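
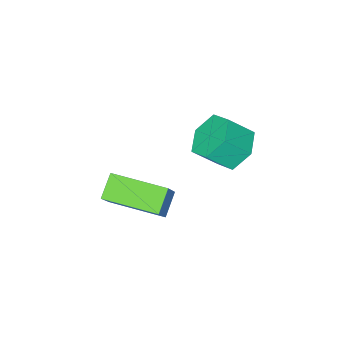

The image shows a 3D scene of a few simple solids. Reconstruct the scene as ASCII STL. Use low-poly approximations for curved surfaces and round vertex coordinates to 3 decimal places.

solid 
facet normal -0.620 0.393 -0.679
outer loop
vertex -1.7 2.373 2.16
vertex -2.41 1.724 2.432
vertex -2.344 2.612 2.886
endloop
endfacet
facet normal 0.448 0.888 0.105
outer loop
vertex -1.7 2.373 2.16
vertex -2.344 2.612 2.886
vertex -0.9 1.866 3.037
endloop
endfacet
facet normal 0.448 0.888 0.105
outer loop
vertex -0.9 1.866 3.037
vertex -2.344 2.612 2.886
vertex -1.545 2.105 3.763
endloop
endfacet
facet normal 0.619 -0.393 0.680
outer loop
vertex -0.9 1.866 3.037
vertex -1.545 2.105 3.763
vertex -1.61 1.216 3.308
endloop
endfacet
facet normal -0.620 0.393 -0.679
outer loop
vertex -2.344 2.612 2.886
vertex -2.41 1.724 2.432
vertex -3.054 1.962 3.158
endloop
endfacet
facet normal -0.335 0.651 0.681
outer loop
vertex -2.344 2.612 2.886
vertex -3.054 1.962 3.158
vertex -1.545 2.105 3.763
endloop
endfacet
facet normal -0.335 0.650 0.682
outer loop
vertex -1.545 2.105 3.763
vertex -3.054 1.962 3.158
vertex -2.255 1.455 4.034
endloop
endfacet
facet normal 0.619 -0.393 0.680
outer loop
vertex -1.545 2.105 3.763
vertex -2.255 1.455 4.034
vertex -1.61 1.216 3.308
endloop
endfacet
facet normal -0.620 0.394 -0.679
outer loop
vertex -3.054 1.962 3.158
vertex -2.41 1.724 2.432
vertex -3.12 1.074 2.703
endloop
endfacet
facet normal -0.782 -0.237 0.576
outer loop
vertex -3.054 1.962 3.158
vertex -3.12 1.074 2.703
vertex -2.255 1.455 4.034
endloop
endfacet
facet normal -0.782 -0.237 0.576
outer loop
vertex -2.255 1.455 4.034
vertex -3.12 1.074 2.703
vertex -2.32 0.567 3.58
endloop
endfacet
facet normal 0.619 -0.393 0.680
outer loop
vertex -2.255 1.455 4.034
vertex -2.32 0.567 3.58
vertex -1.61 1.216 3.308
endloop
endfacet
facet normal -0.619 0.393 -0.680
outer loop
vertex -3.12 1.074 2.703
vertex -2.41 1.724 2.432
vertex -2.475 0.835 1.977
endloop
endfacet
facet normal -0.447 -0.888 -0.105
outer loop
vertex -3.12 1.074 2.703
vertex -2.475 0.835 1.977
vertex -2.32 0.567 3.58
endloop
endfacet
facet normal -0.448 -0.888 -0.105
outer loop
vertex -2.32 0.567 3.58
vertex -2.475 0.835 1.977
vertex -1.676 0.328 2.854
endloop
endfacet
facet normal 0.620 -0.393 0.679
outer loop
vertex -2.32 0.567 3.58
vertex -1.676 0.328 2.854
vertex -1.61 1.216 3.308
endloop
endfacet
facet normal -0.619 0.393 -0.680
outer loop
vertex -2.475 0.835 1.977
vertex -2.41 1.724 2.432
vertex -1.765 1.485 1.706
endloop
endfacet
facet normal 0.335 -0.650 -0.682
outer loop
vertex -2.475 0.835 1.977
vertex -1.765 1.485 1.706
vertex -1.676 0.328 2.854
endloop
endfacet
facet normal 0.335 -0.651 -0.682
outer loop
vertex -1.676 0.328 2.854
vertex -1.765 1.485 1.706
vertex -0.966 0.978 2.582
endloop
endfacet
facet normal 0.620 -0.393 0.679
outer loop
vertex -1.676 0.328 2.854
vertex -0.966 0.978 2.582
vertex -1.61 1.216 3.308
endloop
endfacet
facet normal -0.619 0.393 -0.680
outer loop
vertex -1.765 1.485 1.706
vertex -2.41 1.724 2.432
vertex -1.7 2.373 2.16
endloop
endfacet
facet normal 0.782 0.237 -0.576
outer loop
vertex -1.765 1.485 1.706
vertex -1.7 2.373 2.16
vertex -0.966 0.978 2.582
endloop
endfacet
facet normal 0.782 0.237 -0.576
outer loop
vertex -0.966 0.978 2.582
vertex -1.7 2.373 2.16
vertex -0.9 1.866 3.037
endloop
endfacet
facet normal 0.620 -0.394 0.679
outer loop
vertex -0.966 0.978 2.582
vertex -0.9 1.866 3.037
vertex -1.61 1.216 3.308
endloop
endfacet
facet normal -0.703 -0.391 0.594
outer loop
vertex 2.033 0.187 2.693
vertex 0.906 1.988 2.543
vertex 1.255 -0.41 1.379
endloop
endfacet
facet normal 0.530 -0.845 0.070
outer loop
vertex 2.014 0.012 0.737
vertex 2.033 0.187 2.693
vertex 1.255 -0.41 1.379
endloop
endfacet
facet normal -0.703 -0.391 0.594
outer loop
vertex 1.255 -0.41 1.379
vertex 0.906 1.988 2.543
vertex 0.127 1.391 1.228
endloop
endfacet
facet normal -0.475 -0.365 -0.801
outer loop
vertex 0.127 1.391 1.228
vertex 2.014 0.012 0.737
vertex 1.255 -0.41 1.379
endloop
endfacet
facet normal 0.475 0.364 0.801
outer loop
vertex 2.033 0.187 2.693
vertex 1.665 2.41 1.901
vertex 0.906 1.988 2.543
endloop
endfacet
facet normal 0.529 -0.846 0.071
outer loop
vertex 2.793 0.609 2.052
vertex 2.033 0.187 2.693
vertex 2.014 0.012 0.737
endloop
endfacet
facet normal 0.474 0.364 0.802
outer loop
vertex 2.793 0.609 2.052
vertex 1.665 2.41 1.901
vertex 2.033 0.187 2.693
endloop
endfacet
facet normal -0.529 0.845 -0.070
outer loop
vertex 0.906 1.988 2.543
vertex 1.665 2.41 1.901
vertex 0.127 1.391 1.228
endloop
endfacet
facet normal -0.474 -0.364 -0.802
outer loop
vertex 0.887 1.813 0.587
vertex 2.014 0.012 0.737
vertex 0.127 1.391 1.228
endloop
endfacet
facet normal -0.529 0.846 -0.071
outer loop
vertex 0.127 1.391 1.228
vertex 1.665 2.41 1.901
vertex 0.887 1.813 0.587
endloop
endfacet
facet normal 0.703 0.391 -0.594
outer loop
vertex 0.887 1.813 0.587
vertex 2.793 0.609 2.052
vertex 2.014 0.012 0.737
endloop
endfacet
facet normal 0.703 0.391 -0.594
outer loop
vertex 1.665 2.41 1.901
vertex 2.793 0.609 2.052
vertex 0.887 1.813 0.587
endloop
endfacet

endsolid


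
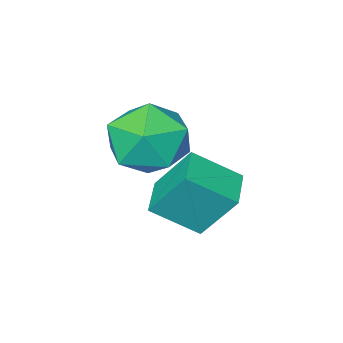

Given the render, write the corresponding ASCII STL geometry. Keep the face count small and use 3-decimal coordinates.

solid 
facet normal -0.024 0.511 0.859
outer loop
vertex 2.653 0.129 2.962
vertex 3.063 -0.737 3.488
vertex 3.735 0.012 3.062
endloop
endfacet
facet normal 0.074 0.949 0.306
outer loop
vertex 2.653 0.129 2.962
vertex 3.735 0.012 3.062
vertex 3.307 0.351 2.115
endloop
endfacet
facet normal -0.476 0.868 -0.140
outer loop
vertex 2.653 0.129 2.962
vertex 3.307 0.351 2.115
vertex 2.37 -0.189 1.955
endloop
endfacet
facet normal -0.915 0.379 0.138
outer loop
vertex 2.653 0.129 2.962
vertex 2.37 -0.189 1.955
vertex 2.219 -0.862 2.804
endloop
endfacet
facet normal -0.636 0.158 0.756
outer loop
vertex 2.653 0.129 2.962
vertex 2.219 -0.862 2.804
vertex 3.063 -0.737 3.488
endloop
endfacet
facet normal 0.667 0.744 -0.035
outer loop
vertex 3.307 0.351 2.115
vertex 3.735 0.012 3.062
vertex 4.121 -0.378 2.116
endloop
endfacet
facet normal 0.508 0.034 0.861
outer loop
vertex 3.735 0.012 3.062
vertex 3.063 -0.737 3.488
vertex 3.97 -1.051 2.965
endloop
endfacet
facet normal -0.482 -0.537 0.693
outer loop
vertex 3.063 -0.737 3.488
vertex 2.219 -0.862 2.804
vertex 3.033 -1.591 2.805
endloop
endfacet
facet normal -0.935 -0.179 -0.308
outer loop
vertex 2.219 -0.862 2.804
vertex 2.37 -0.189 1.955
vertex 2.605 -1.252 1.858
endloop
endfacet
facet normal -0.224 0.613 -0.757
outer loop
vertex 2.37 -0.189 1.955
vertex 3.307 0.351 2.115
vertex 3.277 -0.503 1.432
endloop
endfacet
facet normal 0.915 -0.379 -0.138
outer loop
vertex 3.687 -1.369 1.958
vertex 4.121 -0.378 2.116
vertex 3.97 -1.051 2.965
endloop
endfacet
facet normal 0.476 -0.868 0.140
outer loop
vertex 3.687 -1.369 1.958
vertex 3.97 -1.051 2.965
vertex 3.033 -1.591 2.805
endloop
endfacet
facet normal -0.074 -0.949 -0.306
outer loop
vertex 3.687 -1.369 1.958
vertex 3.033 -1.591 2.805
vertex 2.605 -1.252 1.858
endloop
endfacet
facet normal 0.024 -0.511 -0.859
outer loop
vertex 3.687 -1.369 1.958
vertex 2.605 -1.252 1.858
vertex 3.277 -0.503 1.432
endloop
endfacet
facet normal 0.636 -0.158 -0.756
outer loop
vertex 3.687 -1.369 1.958
vertex 3.277 -0.503 1.432
vertex 4.121 -0.378 2.116
endloop
endfacet
facet normal 0.935 0.179 0.308
outer loop
vertex 3.97 -1.051 2.965
vertex 4.121 -0.378 2.116
vertex 3.735 0.012 3.062
endloop
endfacet
facet normal 0.224 -0.613 0.757
outer loop
vertex 3.033 -1.591 2.805
vertex 3.97 -1.051 2.965
vertex 3.063 -0.737 3.488
endloop
endfacet
facet normal -0.667 -0.744 0.035
outer loop
vertex 2.605 -1.252 1.858
vertex 3.033 -1.591 2.805
vertex 2.219 -0.862 2.804
endloop
endfacet
facet normal -0.508 -0.034 -0.861
outer loop
vertex 3.277 -0.503 1.432
vertex 2.605 -1.252 1.858
vertex 2.37 -0.189 1.955
endloop
endfacet
facet normal 0.482 0.537 -0.693
outer loop
vertex 4.121 -0.378 2.116
vertex 3.277 -0.503 1.432
vertex 3.307 0.351 2.115
endloop
endfacet
facet normal -0.671 0.496 -0.551
outer loop
vertex 1.444 0.545 1.211
vertex 2.156 1.327 1.048
vertex 1.938 -0.163 -0.028
endloop
endfacet
facet normal -0.665 -0.731 0.153
outer loop
vertex 2.864 -0.847 0.732
vertex 1.444 0.545 1.211
vertex 1.938 -0.163 -0.028
endloop
endfacet
facet normal -0.672 0.496 -0.551
outer loop
vertex 1.938 -0.163 -0.028
vertex 2.156 1.327 1.048
vertex 2.649 0.619 -0.191
endloop
endfacet
facet normal 0.327 -0.469 -0.821
outer loop
vertex 2.649 0.619 -0.191
vertex 2.864 -0.847 0.732
vertex 1.938 -0.163 -0.028
endloop
endfacet
facet normal -0.327 0.469 0.820
outer loop
vertex 1.444 0.545 1.211
vertex 3.082 0.643 1.808
vertex 2.156 1.327 1.048
endloop
endfacet
facet normal -0.665 -0.731 0.153
outer loop
vertex 2.371 -0.139 1.971
vertex 1.444 0.545 1.211
vertex 2.864 -0.847 0.732
endloop
endfacet
facet normal -0.327 0.468 0.821
outer loop
vertex 2.371 -0.139 1.971
vertex 3.082 0.643 1.808
vertex 1.444 0.545 1.211
endloop
endfacet
facet normal 0.665 0.731 -0.153
outer loop
vertex 2.156 1.327 1.048
vertex 3.082 0.643 1.808
vertex 2.649 0.619 -0.191
endloop
endfacet
facet normal 0.327 -0.469 -0.821
outer loop
vertex 3.576 -0.065 0.569
vertex 2.864 -0.847 0.732
vertex 2.649 0.619 -0.191
endloop
endfacet
facet normal 0.665 0.731 -0.153
outer loop
vertex 2.649 0.619 -0.191
vertex 3.082 0.643 1.808
vertex 3.576 -0.065 0.569
endloop
endfacet
facet normal 0.671 -0.496 0.551
outer loop
vertex 3.576 -0.065 0.569
vertex 2.371 -0.139 1.971
vertex 2.864 -0.847 0.732
endloop
endfacet
facet normal 0.671 -0.496 0.551
outer loop
vertex 3.082 0.643 1.808
vertex 2.371 -0.139 1.971
vertex 3.576 -0.065 0.569
endloop
endfacet

endsolid


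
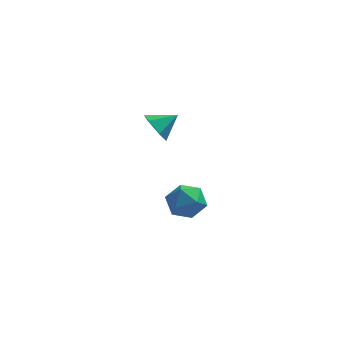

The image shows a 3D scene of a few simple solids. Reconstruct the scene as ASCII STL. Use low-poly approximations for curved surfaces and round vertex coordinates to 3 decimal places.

solid 
facet normal -0.642 0.265 0.719
outer loop
vertex 2.984 -1.564 -1.951
vertex 3.663 -1.757 -1.274
vertex 3.599 -0.861 -1.661
endloop
endfacet
facet normal -0.771 0.626 0.116
outer loop
vertex 2.984 -1.564 -1.951
vertex 3.599 -0.861 -1.661
vertex 3.378 -0.957 -2.609
endloop
endfacet
facet normal -0.904 0.153 -0.400
outer loop
vertex 2.984 -1.564 -1.951
vertex 3.378 -0.957 -2.609
vertex 3.304 -1.912 -2.807
endloop
endfacet
facet normal -0.857 -0.502 -0.116
outer loop
vertex 2.984 -1.564 -1.951
vertex 3.304 -1.912 -2.807
vertex 3.481 -2.406 -1.982
endloop
endfacet
facet normal -0.695 -0.432 0.574
outer loop
vertex 2.984 -1.564 -1.951
vertex 3.481 -2.406 -1.982
vertex 3.663 -1.757 -1.274
endloop
endfacet
facet normal -0.178 0.982 -0.058
outer loop
vertex 3.378 -0.957 -2.609
vertex 3.599 -0.861 -1.661
vertex 4.299 -0.774 -2.338
endloop
endfacet
facet normal 0.030 0.398 0.917
outer loop
vertex 3.599 -0.861 -1.661
vertex 3.663 -1.757 -1.274
vertex 4.476 -1.268 -1.513
endloop
endfacet
facet normal -0.056 -0.729 0.682
outer loop
vertex 3.663 -1.757 -1.274
vertex 3.481 -2.406 -1.982
vertex 4.402 -2.223 -1.711
endloop
endfacet
facet normal -0.317 -0.842 -0.436
outer loop
vertex 3.481 -2.406 -1.982
vertex 3.304 -1.912 -2.807
vertex 4.181 -2.319 -2.659
endloop
endfacet
facet normal -0.393 0.216 -0.894
outer loop
vertex 3.304 -1.912 -2.807
vertex 3.378 -0.957 -2.609
vertex 4.117 -1.423 -3.046
endloop
endfacet
facet normal 0.857 0.502 0.116
outer loop
vertex 4.796 -1.616 -2.369
vertex 4.299 -0.774 -2.338
vertex 4.476 -1.268 -1.513
endloop
endfacet
facet normal 0.904 -0.153 0.400
outer loop
vertex 4.796 -1.616 -2.369
vertex 4.476 -1.268 -1.513
vertex 4.402 -2.223 -1.711
endloop
endfacet
facet normal 0.771 -0.626 -0.116
outer loop
vertex 4.796 -1.616 -2.369
vertex 4.402 -2.223 -1.711
vertex 4.181 -2.319 -2.659
endloop
endfacet
facet normal 0.642 -0.265 -0.719
outer loop
vertex 4.796 -1.616 -2.369
vertex 4.181 -2.319 -2.659
vertex 4.117 -1.423 -3.046
endloop
endfacet
facet normal 0.695 0.432 -0.574
outer loop
vertex 4.796 -1.616 -2.369
vertex 4.117 -1.423 -3.046
vertex 4.299 -0.774 -2.338
endloop
endfacet
facet normal 0.317 0.842 0.436
outer loop
vertex 4.476 -1.268 -1.513
vertex 4.299 -0.774 -2.338
vertex 3.599 -0.861 -1.661
endloop
endfacet
facet normal 0.393 -0.216 0.894
outer loop
vertex 4.402 -2.223 -1.711
vertex 4.476 -1.268 -1.513
vertex 3.663 -1.757 -1.274
endloop
endfacet
facet normal 0.178 -0.982 0.058
outer loop
vertex 4.181 -2.319 -2.659
vertex 4.402 -2.223 -1.711
vertex 3.481 -2.406 -1.982
endloop
endfacet
facet normal -0.030 -0.398 -0.917
outer loop
vertex 4.117 -1.423 -3.046
vertex 4.181 -2.319 -2.659
vertex 3.304 -1.912 -2.807
endloop
endfacet
facet normal 0.056 0.729 -0.682
outer loop
vertex 4.299 -0.774 -2.338
vertex 4.117 -1.423 -3.046
vertex 3.378 -0.957 -2.609
endloop
endfacet
facet normal -0.791 -0.355 -0.499
outer loop
vertex 3.163 -3.173 2.828
vertex 2.68 -2.782 3.315
vertex 2.94 -2.435 2.656
endloop
endfacet
facet normal 0.873 0.156 -0.462
outer loop
vertex 3.163 -3.173 2.828
vertex 2.94 -2.435 2.656
vertex 3.58 -2.378 3.885
endloop
endfacet
facet normal -0.791 -0.355 -0.499
outer loop
vertex 2.94 -2.435 2.656
vertex 2.68 -2.782 3.315
vertex 2.457 -2.044 3.143
endloop
endfacet
facet normal 0.431 0.862 -0.265
outer loop
vertex 2.94 -2.435 2.656
vertex 2.457 -2.044 3.143
vertex 3.58 -2.378 3.885
endloop
endfacet
facet normal -0.790 -0.355 -0.500
outer loop
vertex 2.457 -2.044 3.143
vertex 2.68 -2.782 3.315
vertex 2.196 -2.392 3.803
endloop
endfacet
facet normal -0.036 0.890 0.455
outer loop
vertex 2.457 -2.044 3.143
vertex 2.196 -2.392 3.803
vertex 3.58 -2.378 3.885
endloop
endfacet
facet normal -0.790 -0.355 -0.500
outer loop
vertex 2.196 -2.392 3.803
vertex 2.68 -2.782 3.315
vertex 2.419 -3.13 3.975
endloop
endfacet
facet normal -0.060 0.209 0.976
outer loop
vertex 2.196 -2.392 3.803
vertex 2.419 -3.13 3.975
vertex 3.58 -2.378 3.885
endloop
endfacet
facet normal -0.790 -0.355 -0.500
outer loop
vertex 2.419 -3.13 3.975
vertex 2.68 -2.782 3.315
vertex 2.903 -3.521 3.487
endloop
endfacet
facet normal 0.383 -0.498 0.778
outer loop
vertex 2.419 -3.13 3.975
vertex 2.903 -3.521 3.487
vertex 3.58 -2.378 3.885
endloop
endfacet
facet normal -0.791 -0.355 -0.499
outer loop
vertex 2.903 -3.521 3.487
vertex 2.68 -2.782 3.315
vertex 3.163 -3.173 2.828
endloop
endfacet
facet normal 0.850 -0.524 0.059
outer loop
vertex 2.903 -3.521 3.487
vertex 3.163 -3.173 2.828
vertex 3.58 -2.378 3.885
endloop
endfacet

endsolid


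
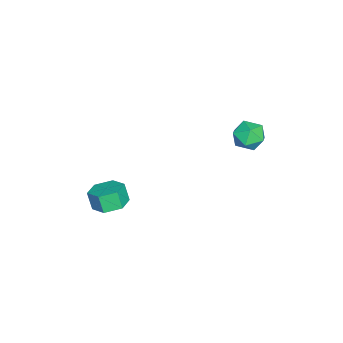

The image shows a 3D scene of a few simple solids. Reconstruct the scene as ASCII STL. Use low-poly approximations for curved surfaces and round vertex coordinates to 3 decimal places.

solid 
facet normal -0.193 0.173 0.966
outer loop
vertex -4.003 3.195 2.795
vertex -3.988 2.265 2.965
vertex -3.191 2.771 3.033
endloop
endfacet
facet normal 0.174 0.714 0.678
outer loop
vertex -4.003 3.195 2.795
vertex -3.191 2.771 3.033
vertex -3.201 3.424 2.348
endloop
endfacet
facet normal -0.204 0.970 0.132
outer loop
vertex -4.003 3.195 2.795
vertex -3.201 3.424 2.348
vertex -4.004 3.322 1.857
endloop
endfacet
facet normal -0.805 0.588 0.081
outer loop
vertex -4.003 3.195 2.795
vertex -4.004 3.322 1.857
vertex -4.49 2.605 2.239
endloop
endfacet
facet normal -0.797 0.096 0.596
outer loop
vertex -4.003 3.195 2.795
vertex -4.49 2.605 2.239
vertex -3.988 2.265 2.965
endloop
endfacet
facet normal 0.787 0.453 0.420
outer loop
vertex -3.201 3.424 2.348
vertex -3.191 2.771 3.033
vertex -2.69 2.635 2.241
endloop
endfacet
facet normal 0.193 -0.422 0.886
outer loop
vertex -3.191 2.771 3.033
vertex -3.988 2.265 2.965
vertex -3.176 1.918 2.623
endloop
endfacet
facet normal -0.786 -0.548 0.287
outer loop
vertex -3.988 2.265 2.965
vertex -4.49 2.605 2.239
vertex -3.979 1.816 2.132
endloop
endfacet
facet normal -0.799 0.249 -0.548
outer loop
vertex -4.49 2.605 2.239
vertex -4.004 3.322 1.857
vertex -3.989 2.469 1.447
endloop
endfacet
facet normal 0.175 0.868 -0.466
outer loop
vertex -4.004 3.322 1.857
vertex -3.201 3.424 2.348
vertex -3.192 2.975 1.515
endloop
endfacet
facet normal 0.805 -0.588 -0.081
outer loop
vertex -3.177 2.045 1.685
vertex -2.69 2.635 2.241
vertex -3.176 1.918 2.623
endloop
endfacet
facet normal 0.204 -0.970 -0.132
outer loop
vertex -3.177 2.045 1.685
vertex -3.176 1.918 2.623
vertex -3.979 1.816 2.132
endloop
endfacet
facet normal -0.174 -0.714 -0.678
outer loop
vertex -3.177 2.045 1.685
vertex -3.979 1.816 2.132
vertex -3.989 2.469 1.447
endloop
endfacet
facet normal 0.193 -0.173 -0.966
outer loop
vertex -3.177 2.045 1.685
vertex -3.989 2.469 1.447
vertex -3.192 2.975 1.515
endloop
endfacet
facet normal 0.797 -0.096 -0.596
outer loop
vertex -3.177 2.045 1.685
vertex -3.192 2.975 1.515
vertex -2.69 2.635 2.241
endloop
endfacet
facet normal 0.799 -0.249 0.548
outer loop
vertex -3.176 1.918 2.623
vertex -2.69 2.635 2.241
vertex -3.191 2.771 3.033
endloop
endfacet
facet normal -0.175 -0.868 0.466
outer loop
vertex -3.979 1.816 2.132
vertex -3.176 1.918 2.623
vertex -3.988 2.265 2.965
endloop
endfacet
facet normal -0.787 -0.453 -0.420
outer loop
vertex -3.989 2.469 1.447
vertex -3.979 1.816 2.132
vertex -4.49 2.605 2.239
endloop
endfacet
facet normal -0.193 0.422 -0.886
outer loop
vertex -3.192 2.975 1.515
vertex -3.989 2.469 1.447
vertex -4.004 3.322 1.857
endloop
endfacet
facet normal 0.786 0.548 -0.287
outer loop
vertex -2.69 2.635 2.241
vertex -3.192 2.975 1.515
vertex -3.201 3.424 2.348
endloop
endfacet
facet normal 0.206 0.290 -0.935
outer loop
vertex -0.31 -2.891 -1.802
vertex -0.81 -3.625 -2.14
vertex -1.239 -2.793 -1.976
endloop
endfacet
facet normal 0.043 0.951 0.305
outer loop
vertex -0.31 -2.891 -1.802
vertex -1.239 -2.793 -1.976
vertex -0.531 -3.202 -0.802
endloop
endfacet
facet normal 0.043 0.951 0.305
outer loop
vertex -0.531 -3.202 -0.802
vertex -1.239 -2.793 -1.976
vertex -1.459 -3.104 -0.976
endloop
endfacet
facet normal -0.206 -0.291 0.934
outer loop
vertex -0.531 -3.202 -0.802
vertex -1.459 -3.104 -0.976
vertex -1.03 -3.935 -1.14
endloop
endfacet
facet normal 0.206 0.290 -0.935
outer loop
vertex -1.239 -2.793 -1.976
vertex -0.81 -3.625 -2.14
vertex -1.738 -3.527 -2.314
endloop
endfacet
facet normal -0.826 0.564 -0.006
outer loop
vertex -1.239 -2.793 -1.976
vertex -1.738 -3.527 -2.314
vertex -1.459 -3.104 -0.976
endloop
endfacet
facet normal -0.825 0.566 -0.007
outer loop
vertex -1.459 -3.104 -0.976
vertex -1.738 -3.527 -2.314
vertex -1.959 -3.837 -1.315
endloop
endfacet
facet normal -0.207 -0.291 0.934
outer loop
vertex -1.459 -3.104 -0.976
vertex -1.959 -3.837 -1.315
vertex -1.03 -3.935 -1.14
endloop
endfacet
facet normal 0.206 0.291 -0.934
outer loop
vertex -1.738 -3.527 -2.314
vertex -0.81 -3.625 -2.14
vertex -1.309 -4.358 -2.478
endloop
endfacet
facet normal -0.868 -0.387 -0.312
outer loop
vertex -1.738 -3.527 -2.314
vertex -1.309 -4.358 -2.478
vertex -1.959 -3.837 -1.315
endloop
endfacet
facet normal -0.868 -0.386 -0.312
outer loop
vertex -1.959 -3.837 -1.315
vertex -1.309 -4.358 -2.478
vertex -1.53 -4.669 -1.478
endloop
endfacet
facet normal -0.207 -0.290 0.935
outer loop
vertex -1.959 -3.837 -1.315
vertex -1.53 -4.669 -1.478
vertex -1.03 -3.935 -1.14
endloop
endfacet
facet normal 0.206 0.291 -0.934
outer loop
vertex -1.309 -4.358 -2.478
vertex -0.81 -3.625 -2.14
vertex -0.381 -4.456 -2.304
endloop
endfacet
facet normal -0.043 -0.951 -0.305
outer loop
vertex -1.309 -4.358 -2.478
vertex -0.381 -4.456 -2.304
vertex -1.53 -4.669 -1.478
endloop
endfacet
facet normal -0.043 -0.951 -0.305
outer loop
vertex -1.53 -4.669 -1.478
vertex -0.381 -4.456 -2.304
vertex -0.601 -4.767 -1.304
endloop
endfacet
facet normal -0.206 -0.290 0.935
outer loop
vertex -1.53 -4.669 -1.478
vertex -0.601 -4.767 -1.304
vertex -1.03 -3.935 -1.14
endloop
endfacet
facet normal 0.207 0.291 -0.934
outer loop
vertex -0.381 -4.456 -2.304
vertex -0.81 -3.625 -2.14
vertex 0.119 -3.723 -1.965
endloop
endfacet
facet normal 0.825 -0.565 0.006
outer loop
vertex -0.381 -4.456 -2.304
vertex 0.119 -3.723 -1.965
vertex -0.601 -4.767 -1.304
endloop
endfacet
facet normal 0.825 -0.565 0.007
outer loop
vertex -0.601 -4.767 -1.304
vertex 0.119 -3.723 -1.965
vertex -0.102 -4.033 -0.966
endloop
endfacet
facet normal -0.206 -0.290 0.935
outer loop
vertex -0.601 -4.767 -1.304
vertex -0.102 -4.033 -0.966
vertex -1.03 -3.935 -1.14
endloop
endfacet
facet normal 0.207 0.290 -0.935
outer loop
vertex 0.119 -3.723 -1.965
vertex -0.81 -3.625 -2.14
vertex -0.31 -2.891 -1.802
endloop
endfacet
facet normal 0.868 0.386 0.312
outer loop
vertex 0.119 -3.723 -1.965
vertex -0.31 -2.891 -1.802
vertex -0.102 -4.033 -0.966
endloop
endfacet
facet normal 0.868 0.386 0.312
outer loop
vertex -0.102 -4.033 -0.966
vertex -0.31 -2.891 -1.802
vertex -0.531 -3.202 -0.802
endloop
endfacet
facet normal -0.206 -0.291 0.934
outer loop
vertex -0.102 -4.033 -0.966
vertex -0.531 -3.202 -0.802
vertex -1.03 -3.935 -1.14
endloop
endfacet

endsolid


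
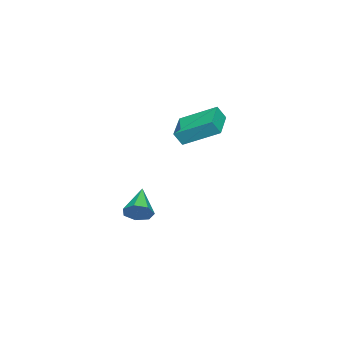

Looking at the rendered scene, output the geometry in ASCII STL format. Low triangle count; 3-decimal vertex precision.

solid 
facet normal 0.819 0.295 -0.493
outer loop
vertex 0.419 -1.335 -2.728
vertex 0.017 -1.315 -3.384
vertex 0.124 -0.752 -2.869
endloop
endfacet
facet normal 0.049 0.258 0.965
outer loop
vertex 0.419 -1.335 -2.728
vertex 0.124 -0.752 -2.869
vertex -1.457 -1.845 -2.496
endloop
endfacet
facet normal 0.818 0.295 -0.493
outer loop
vertex 0.124 -0.752 -2.869
vertex 0.017 -1.315 -3.384
vertex -0.252 -0.593 -3.398
endloop
endfacet
facet normal -0.403 0.758 0.514
outer loop
vertex 0.124 -0.752 -2.869
vertex -0.252 -0.593 -3.398
vertex -1.457 -1.845 -2.496
endloop
endfacet
facet normal 0.818 0.295 -0.494
outer loop
vertex -0.252 -0.593 -3.398
vertex 0.017 -1.315 -3.384
vertex -0.426 -0.977 -3.916
endloop
endfacet
facet normal -0.772 0.606 -0.190
outer loop
vertex -0.252 -0.593 -3.398
vertex -0.426 -0.977 -3.916
vertex -1.457 -1.845 -2.496
endloop
endfacet
facet normal 0.818 0.296 -0.493
outer loop
vertex -0.426 -0.977 -3.916
vertex 0.017 -1.315 -3.384
vertex -0.266 -1.616 -4.034
endloop
endfacet
facet normal -0.782 -0.082 -0.618
outer loop
vertex -0.426 -0.977 -3.916
vertex -0.266 -1.616 -4.034
vertex -1.457 -1.845 -2.496
endloop
endfacet
facet normal 0.819 0.295 -0.493
outer loop
vertex -0.266 -1.616 -4.034
vertex 0.017 -1.315 -3.384
vertex 0.106 -2.027 -3.662
endloop
endfacet
facet normal -0.424 -0.788 -0.446
outer loop
vertex -0.266 -1.616 -4.034
vertex 0.106 -2.027 -3.662
vertex -1.457 -1.845 -2.496
endloop
endfacet
facet normal 0.819 0.295 -0.492
outer loop
vertex 0.106 -2.027 -3.662
vertex 0.017 -1.315 -3.384
vertex 0.411 -1.902 -3.08
endloop
endfacet
facet normal 0.031 -0.980 0.194
outer loop
vertex 0.106 -2.027 -3.662
vertex 0.411 -1.902 -3.08
vertex -1.457 -1.845 -2.496
endloop
endfacet
facet normal 0.819 0.294 -0.493
outer loop
vertex 0.411 -1.902 -3.08
vertex 0.017 -1.315 -3.384
vertex 0.419 -1.335 -2.728
endloop
endfacet
facet normal 0.242 -0.514 0.823
outer loop
vertex 0.411 -1.902 -3.08
vertex 0.419 -1.335 -2.728
vertex -1.457 -1.845 -2.496
endloop
endfacet
facet normal -0.305 0.406 -0.861
outer loop
vertex -1.353 2.494 2.947
vertex 0.198 2.947 2.611
vertex -1.045 0.742 2.011
endloop
endfacet
facet normal -0.940 -0.274 0.203
outer loop
vertex -0.798 0.413 2.709
vertex -1.353 2.494 2.947
vertex -1.045 0.742 2.011
endloop
endfacet
facet normal -0.305 0.406 -0.861
outer loop
vertex -1.045 0.742 2.011
vertex 0.198 2.947 2.611
vertex 0.506 1.195 1.676
endloop
endfacet
facet normal 0.154 -0.872 -0.465
outer loop
vertex 0.506 1.195 1.676
vertex -0.798 0.413 2.709
vertex -1.045 0.742 2.011
endloop
endfacet
facet normal -0.154 0.872 0.465
outer loop
vertex -1.353 2.494 2.947
vertex 0.445 2.618 3.309
vertex 0.198 2.947 2.611
endloop
endfacet
facet normal -0.940 -0.274 0.204
outer loop
vertex -1.106 2.165 3.644
vertex -1.353 2.494 2.947
vertex -0.798 0.413 2.709
endloop
endfacet
facet normal -0.154 0.871 0.466
outer loop
vertex -1.106 2.165 3.644
vertex 0.445 2.618 3.309
vertex -1.353 2.494 2.947
endloop
endfacet
facet normal 0.940 0.274 -0.204
outer loop
vertex 0.198 2.947 2.611
vertex 0.445 2.618 3.309
vertex 0.506 1.195 1.676
endloop
endfacet
facet normal 0.154 -0.871 -0.466
outer loop
vertex 0.753 0.866 2.373
vertex -0.798 0.413 2.709
vertex 0.506 1.195 1.676
endloop
endfacet
facet normal 0.940 0.274 -0.204
outer loop
vertex 0.506 1.195 1.676
vertex 0.445 2.618 3.309
vertex 0.753 0.866 2.373
endloop
endfacet
facet normal 0.305 -0.406 0.861
outer loop
vertex 0.753 0.866 2.373
vertex -1.106 2.165 3.644
vertex -0.798 0.413 2.709
endloop
endfacet
facet normal 0.305 -0.407 0.861
outer loop
vertex 0.445 2.618 3.309
vertex -1.106 2.165 3.644
vertex 0.753 0.866 2.373
endloop
endfacet

endsolid


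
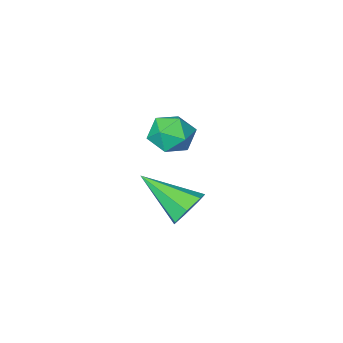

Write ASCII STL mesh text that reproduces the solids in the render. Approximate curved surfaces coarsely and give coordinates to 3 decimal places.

solid 
facet normal -0.502 0.657 0.562
outer loop
vertex -2.158 0.19 -2.4
vertex -1.656 0.084 -1.828
vertex -1.53 0.63 -2.354
endloop
endfacet
facet normal -0.562 0.816 -0.132
outer loop
vertex -2.158 0.19 -2.4
vertex -1.53 0.63 -2.354
vertex -1.761 0.361 -3.035
endloop
endfacet
facet normal -0.849 0.253 -0.463
outer loop
vertex -2.158 0.19 -2.4
vertex -1.761 0.361 -3.035
vertex -2.03 -0.35 -2.93
endloop
endfacet
facet normal -0.967 -0.255 0.026
outer loop
vertex -2.158 0.19 -2.4
vertex -2.03 -0.35 -2.93
vertex -1.965 -0.521 -2.185
endloop
endfacet
facet normal -0.752 -0.005 0.659
outer loop
vertex -2.158 0.19 -2.4
vertex -1.965 -0.521 -2.185
vertex -1.656 0.084 -1.828
endloop
endfacet
facet normal 0.095 0.914 -0.393
outer loop
vertex -1.761 0.361 -3.035
vertex -1.53 0.63 -2.354
vertex -1.015 0.361 -2.855
endloop
endfacet
facet normal 0.192 0.657 0.729
outer loop
vertex -1.53 0.63 -2.354
vertex -1.656 0.084 -1.828
vertex -0.95 0.19 -2.11
endloop
endfacet
facet normal -0.214 -0.413 0.885
outer loop
vertex -1.656 0.084 -1.828
vertex -1.965 -0.521 -2.185
vertex -1.219 -0.521 -2.005
endloop
endfacet
facet normal -0.561 -0.816 -0.138
outer loop
vertex -1.965 -0.521 -2.185
vertex -2.03 -0.35 -2.93
vertex -1.45 -0.79 -2.686
endloop
endfacet
facet normal -0.371 0.003 -0.928
outer loop
vertex -2.03 -0.35 -2.93
vertex -1.761 0.361 -3.035
vertex -1.324 -0.244 -3.212
endloop
endfacet
facet normal 0.967 0.255 -0.026
outer loop
vertex -0.822 -0.35 -2.64
vertex -1.015 0.361 -2.855
vertex -0.95 0.19 -2.11
endloop
endfacet
facet normal 0.849 -0.253 0.463
outer loop
vertex -0.822 -0.35 -2.64
vertex -0.95 0.19 -2.11
vertex -1.219 -0.521 -2.005
endloop
endfacet
facet normal 0.562 -0.816 0.132
outer loop
vertex -0.822 -0.35 -2.64
vertex -1.219 -0.521 -2.005
vertex -1.45 -0.79 -2.686
endloop
endfacet
facet normal 0.502 -0.657 -0.562
outer loop
vertex -0.822 -0.35 -2.64
vertex -1.45 -0.79 -2.686
vertex -1.324 -0.244 -3.212
endloop
endfacet
facet normal 0.752 0.005 -0.659
outer loop
vertex -0.822 -0.35 -2.64
vertex -1.324 -0.244 -3.212
vertex -1.015 0.361 -2.855
endloop
endfacet
facet normal 0.561 0.816 0.138
outer loop
vertex -0.95 0.19 -2.11
vertex -1.015 0.361 -2.855
vertex -1.53 0.63 -2.354
endloop
endfacet
facet normal 0.371 -0.003 0.928
outer loop
vertex -1.219 -0.521 -2.005
vertex -0.95 0.19 -2.11
vertex -1.656 0.084 -1.828
endloop
endfacet
facet normal -0.095 -0.914 0.393
outer loop
vertex -1.45 -0.79 -2.686
vertex -1.219 -0.521 -2.005
vertex -1.965 -0.521 -2.185
endloop
endfacet
facet normal -0.192 -0.657 -0.729
outer loop
vertex -1.324 -0.244 -3.212
vertex -1.45 -0.79 -2.686
vertex -2.03 -0.35 -2.93
endloop
endfacet
facet normal 0.214 0.413 -0.885
outer loop
vertex -1.015 0.361 -2.855
vertex -1.324 -0.244 -3.212
vertex -1.761 0.361 -3.035
endloop
endfacet
facet normal -0.448 0.744 -0.495
outer loop
vertex 0.305 3.851 -2.633
vertex -0.026 3.41 -2.996
vertex -0.201 3.686 -2.423
endloop
endfacet
facet normal 0.270 0.326 0.906
outer loop
vertex 0.305 3.851 -2.633
vertex -0.201 3.686 -2.423
vertex 0.746 2.13 -2.144
endloop
endfacet
facet normal -0.449 0.744 -0.495
outer loop
vertex -0.201 3.686 -2.423
vertex -0.026 3.41 -2.996
vertex -0.575 3.313 -2.644
endloop
endfacet
facet normal -0.430 -0.101 0.897
outer loop
vertex -0.201 3.686 -2.423
vertex -0.575 3.313 -2.644
vertex 0.746 2.13 -2.144
endloop
endfacet
facet normal -0.449 0.744 -0.495
outer loop
vertex -0.575 3.313 -2.644
vertex -0.026 3.41 -2.996
vertex -0.536 3.013 -3.13
endloop
endfacet
facet normal -0.696 -0.635 0.336
outer loop
vertex -0.575 3.313 -2.644
vertex -0.536 3.013 -3.13
vertex 0.746 2.13 -2.144
endloop
endfacet
facet normal -0.449 0.744 -0.495
outer loop
vertex -0.536 3.013 -3.13
vertex -0.026 3.41 -2.996
vertex -0.112 3.012 -3.516
endloop
endfacet
facet normal -0.327 -0.875 -0.357
outer loop
vertex -0.536 3.013 -3.13
vertex -0.112 3.012 -3.516
vertex 0.746 2.13 -2.144
endloop
endfacet
facet normal -0.448 0.744 -0.496
outer loop
vertex -0.112 3.012 -3.516
vertex -0.026 3.41 -2.996
vertex 0.377 3.31 -3.51
endloop
endfacet
facet normal 0.397 -0.639 -0.659
outer loop
vertex -0.112 3.012 -3.516
vertex 0.377 3.31 -3.51
vertex 0.746 2.13 -2.144
endloop
endfacet
facet normal -0.448 0.744 -0.496
outer loop
vertex 0.377 3.31 -3.51
vertex -0.026 3.41 -2.996
vertex 0.563 3.684 -3.117
endloop
endfacet
facet normal 0.934 -0.104 -0.342
outer loop
vertex 0.377 3.31 -3.51
vertex 0.563 3.684 -3.117
vertex 0.746 2.13 -2.144
endloop
endfacet
facet normal -0.448 0.744 -0.496
outer loop
vertex 0.563 3.684 -3.117
vertex -0.026 3.41 -2.996
vertex 0.305 3.851 -2.633
endloop
endfacet
facet normal 0.876 0.325 0.355
outer loop
vertex 0.563 3.684 -3.117
vertex 0.305 3.851 -2.633
vertex 0.746 2.13 -2.144
endloop
endfacet

endsolid


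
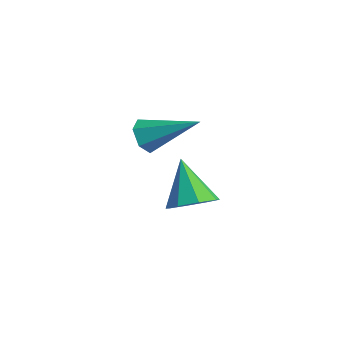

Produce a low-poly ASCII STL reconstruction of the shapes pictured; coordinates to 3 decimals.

solid 
facet normal -0.664 -0.597 -0.450
outer loop
vertex 0.481 1.674 0.989
vertex 0.102 1.707 1.504
vertex 0.038 2.134 1.032
endloop
endfacet
facet normal 0.459 0.510 -0.727
outer loop
vertex 0.481 1.674 0.989
vertex 0.038 2.134 1.032
vertex 1.358 2.833 2.356
endloop
endfacet
facet normal -0.665 -0.597 -0.450
outer loop
vertex 0.038 2.134 1.032
vertex 0.102 1.707 1.504
vertex -0.34 2.167 1.547
endloop
endfacet
facet normal -0.251 0.937 -0.244
outer loop
vertex 0.038 2.134 1.032
vertex -0.34 2.167 1.547
vertex 1.358 2.833 2.356
endloop
endfacet
facet normal -0.664 -0.596 -0.451
outer loop
vertex -0.34 2.167 1.547
vertex 0.102 1.707 1.504
vertex -0.276 1.739 2.019
endloop
endfacet
facet normal -0.524 0.594 0.610
outer loop
vertex -0.34 2.167 1.547
vertex -0.276 1.739 2.019
vertex 1.358 2.833 2.356
endloop
endfacet
facet normal -0.664 -0.596 -0.451
outer loop
vertex -0.276 1.739 2.019
vertex 0.102 1.707 1.504
vertex 0.166 1.279 1.976
endloop
endfacet
facet normal -0.086 -0.174 0.981
outer loop
vertex -0.276 1.739 2.019
vertex 0.166 1.279 1.976
vertex 1.358 2.833 2.356
endloop
endfacet
facet normal -0.664 -0.596 -0.451
outer loop
vertex 0.166 1.279 1.976
vertex 0.102 1.707 1.504
vertex 0.545 1.246 1.461
endloop
endfacet
facet normal 0.625 -0.601 0.498
outer loop
vertex 0.166 1.279 1.976
vertex 0.545 1.246 1.461
vertex 1.358 2.833 2.356
endloop
endfacet
facet normal -0.664 -0.596 -0.451
outer loop
vertex 0.545 1.246 1.461
vertex 0.102 1.707 1.504
vertex 0.481 1.674 0.989
endloop
endfacet
facet normal 0.898 -0.259 -0.356
outer loop
vertex 0.545 1.246 1.461
vertex 0.481 1.674 0.989
vertex 1.358 2.833 2.356
endloop
endfacet
facet normal 0.579 -0.139 -0.804
outer loop
vertex 0.683 3.912 -1.736
vertex 0.04 3.496 -2.127
vertex 0.297 4.316 -2.084
endloop
endfacet
facet normal 0.279 0.766 0.579
outer loop
vertex 0.683 3.912 -1.736
vertex 0.297 4.316 -2.084
vertex -0.98 3.744 -0.713
endloop
endfacet
facet normal 0.579 -0.139 -0.803
outer loop
vertex 0.297 4.316 -2.084
vertex 0.04 3.496 -2.127
vertex -0.24 4.239 -2.458
endloop
endfacet
facet normal -0.251 0.954 0.164
outer loop
vertex 0.297 4.316 -2.084
vertex -0.24 4.239 -2.458
vertex -0.98 3.744 -0.713
endloop
endfacet
facet normal 0.578 -0.140 -0.804
outer loop
vertex -0.24 4.239 -2.458
vertex 0.04 3.496 -2.127
vertex -0.613 3.728 -2.637
endloop
endfacet
facet normal -0.772 0.617 -0.152
outer loop
vertex -0.24 4.239 -2.458
vertex -0.613 3.728 -2.637
vertex -0.98 3.744 -0.713
endloop
endfacet
facet normal 0.578 -0.140 -0.804
outer loop
vertex -0.613 3.728 -2.637
vertex 0.04 3.496 -2.127
vertex -0.604 3.081 -2.518
endloop
endfacet
facet normal -0.981 -0.048 -0.187
outer loop
vertex -0.613 3.728 -2.637
vertex -0.604 3.081 -2.518
vertex -0.98 3.744 -0.713
endloop
endfacet
facet normal 0.579 -0.141 -0.803
outer loop
vertex -0.604 3.081 -2.518
vertex 0.04 3.496 -2.127
vertex -0.218 2.677 -2.169
endloop
endfacet
facet normal -0.755 -0.651 0.082
outer loop
vertex -0.604 3.081 -2.518
vertex -0.218 2.677 -2.169
vertex -0.98 3.744 -0.713
endloop
endfacet
facet normal 0.578 -0.141 -0.804
outer loop
vertex -0.218 2.677 -2.169
vertex 0.04 3.496 -2.127
vertex 0.319 2.753 -1.796
endloop
endfacet
facet normal -0.226 -0.838 0.496
outer loop
vertex -0.218 2.677 -2.169
vertex 0.319 2.753 -1.796
vertex -0.98 3.744 -0.713
endloop
endfacet
facet normal 0.580 -0.140 -0.803
outer loop
vertex 0.319 2.753 -1.796
vertex 0.04 3.496 -2.127
vertex 0.692 3.265 -1.616
endloop
endfacet
facet normal 0.296 -0.501 0.813
outer loop
vertex 0.319 2.753 -1.796
vertex 0.692 3.265 -1.616
vertex -0.98 3.744 -0.713
endloop
endfacet
facet normal 0.579 -0.141 -0.803
outer loop
vertex 0.692 3.265 -1.616
vertex 0.04 3.496 -2.127
vertex 0.683 3.912 -1.736
endloop
endfacet
facet normal 0.505 0.164 0.848
outer loop
vertex 0.692 3.265 -1.616
vertex 0.683 3.912 -1.736
vertex -0.98 3.744 -0.713
endloop
endfacet

endsolid


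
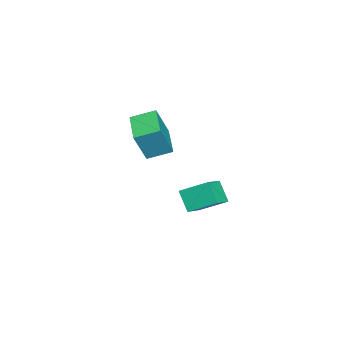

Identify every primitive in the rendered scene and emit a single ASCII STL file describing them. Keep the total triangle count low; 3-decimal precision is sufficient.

solid 
facet normal -0.856 -0.434 0.282
outer loop
vertex 1.125 -3.686 4.799
vertex 0.635 -2.386 5.31
vertex 0.322 -3.278 2.991
endloop
endfacet
facet normal 0.331 -0.878 -0.345
outer loop
vertex 2.145 -2.354 2.39
vertex 1.125 -3.686 4.799
vertex 0.322 -3.278 2.991
endloop
endfacet
facet normal -0.856 -0.434 0.282
outer loop
vertex 0.322 -3.278 2.991
vertex 0.635 -2.386 5.31
vertex -0.168 -1.978 3.502
endloop
endfacet
facet normal -0.397 0.202 -0.895
outer loop
vertex -0.168 -1.978 3.502
vertex 2.145 -2.354 2.39
vertex 0.322 -3.278 2.991
endloop
endfacet
facet normal 0.397 -0.202 0.895
outer loop
vertex 1.125 -3.686 4.799
vertex 2.458 -1.462 4.709
vertex 0.635 -2.386 5.31
endloop
endfacet
facet normal 0.331 -0.878 -0.345
outer loop
vertex 2.948 -2.762 4.198
vertex 1.125 -3.686 4.799
vertex 2.145 -2.354 2.39
endloop
endfacet
facet normal 0.397 -0.202 0.895
outer loop
vertex 2.948 -2.762 4.198
vertex 2.458 -1.462 4.709
vertex 1.125 -3.686 4.799
endloop
endfacet
facet normal -0.331 0.878 0.345
outer loop
vertex 0.635 -2.386 5.31
vertex 2.458 -1.462 4.709
vertex -0.168 -1.978 3.502
endloop
endfacet
facet normal -0.397 0.202 -0.895
outer loop
vertex 1.655 -1.054 2.901
vertex 2.145 -2.354 2.39
vertex -0.168 -1.978 3.502
endloop
endfacet
facet normal -0.331 0.878 0.345
outer loop
vertex -0.168 -1.978 3.502
vertex 2.458 -1.462 4.709
vertex 1.655 -1.054 2.901
endloop
endfacet
facet normal 0.856 0.434 -0.282
outer loop
vertex 1.655 -1.054 2.901
vertex 2.948 -2.762 4.198
vertex 2.145 -2.354 2.39
endloop
endfacet
facet normal 0.856 0.434 -0.282
outer loop
vertex 2.458 -1.462 4.709
vertex 2.948 -2.762 4.198
vertex 1.655 -1.054 2.901
endloop
endfacet
facet normal -0.363 -0.467 0.806
outer loop
vertex -2.121 -0.425 -1.028
vertex -3.453 -0.206 -1.501
vertex -2.062 -2.088 -1.965
endloop
endfacet
facet normal 0.931 -0.153 0.330
outer loop
vertex -1.507 -1.374 -3.199
vertex -2.121 -0.425 -1.028
vertex -2.062 -2.088 -1.965
endloop
endfacet
facet normal -0.363 -0.467 0.806
outer loop
vertex -2.062 -2.088 -1.965
vertex -3.453 -0.206 -1.501
vertex -3.394 -1.869 -2.438
endloop
endfacet
facet normal 0.031 -0.871 -0.490
outer loop
vertex -3.394 -1.869 -2.438
vertex -1.507 -1.374 -3.199
vertex -2.062 -2.088 -1.965
endloop
endfacet
facet normal -0.031 0.871 0.490
outer loop
vertex -2.121 -0.425 -1.028
vertex -2.898 0.508 -2.735
vertex -3.453 -0.206 -1.501
endloop
endfacet
facet normal 0.931 -0.153 0.330
outer loop
vertex -1.566 0.289 -2.262
vertex -2.121 -0.425 -1.028
vertex -1.507 -1.374 -3.199
endloop
endfacet
facet normal -0.031 0.871 0.490
outer loop
vertex -1.566 0.289 -2.262
vertex -2.898 0.508 -2.735
vertex -2.121 -0.425 -1.028
endloop
endfacet
facet normal -0.931 0.153 -0.330
outer loop
vertex -3.453 -0.206 -1.501
vertex -2.898 0.508 -2.735
vertex -3.394 -1.869 -2.438
endloop
endfacet
facet normal 0.031 -0.871 -0.490
outer loop
vertex -2.839 -1.155 -3.672
vertex -1.507 -1.374 -3.199
vertex -3.394 -1.869 -2.438
endloop
endfacet
facet normal -0.931 0.153 -0.330
outer loop
vertex -3.394 -1.869 -2.438
vertex -2.898 0.508 -2.735
vertex -2.839 -1.155 -3.672
endloop
endfacet
facet normal 0.363 0.467 -0.806
outer loop
vertex -2.839 -1.155 -3.672
vertex -1.566 0.289 -2.262
vertex -1.507 -1.374 -3.199
endloop
endfacet
facet normal 0.363 0.467 -0.806
outer loop
vertex -2.898 0.508 -2.735
vertex -1.566 0.289 -2.262
vertex -2.839 -1.155 -3.672
endloop
endfacet

endsolid


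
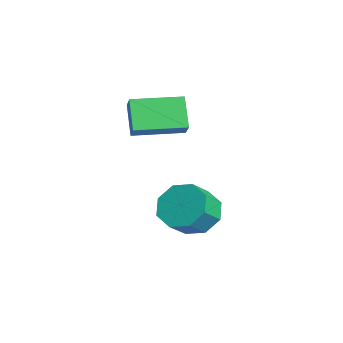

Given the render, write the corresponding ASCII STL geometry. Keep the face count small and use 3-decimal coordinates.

solid 
facet normal -0.744 0.050 -0.666
outer loop
vertex -2.699 1.99 3.641
vertex -2.561 3.966 3.635
vertex -1.736 1.92 2.559
endloop
endfacet
facet normal -0.070 -0.998 0.002
outer loop
vertex -1.059 1.874 3.165
vertex -2.699 1.99 3.641
vertex -1.736 1.92 2.559
endloop
endfacet
facet normal -0.744 0.050 -0.666
outer loop
vertex -1.736 1.92 2.559
vertex -2.561 3.966 3.635
vertex -1.598 3.895 2.553
endloop
endfacet
facet normal 0.664 -0.049 -0.746
outer loop
vertex -1.598 3.895 2.553
vertex -1.059 1.874 3.165
vertex -1.736 1.92 2.559
endloop
endfacet
facet normal -0.664 0.049 0.746
outer loop
vertex -2.699 1.99 3.641
vertex -1.884 3.92 4.241
vertex -2.561 3.966 3.635
endloop
endfacet
facet normal -0.070 -0.998 0.004
outer loop
vertex -2.022 1.945 4.247
vertex -2.699 1.99 3.641
vertex -1.059 1.874 3.165
endloop
endfacet
facet normal -0.664 0.049 0.746
outer loop
vertex -2.022 1.945 4.247
vertex -1.884 3.92 4.241
vertex -2.699 1.99 3.641
endloop
endfacet
facet normal 0.070 0.998 -0.003
outer loop
vertex -2.561 3.966 3.635
vertex -1.884 3.92 4.241
vertex -1.598 3.895 2.553
endloop
endfacet
facet normal 0.664 -0.049 -0.746
outer loop
vertex -0.921 3.85 3.159
vertex -1.059 1.874 3.165
vertex -1.598 3.895 2.553
endloop
endfacet
facet normal 0.069 0.998 -0.003
outer loop
vertex -1.598 3.895 2.553
vertex -1.884 3.92 4.241
vertex -0.921 3.85 3.159
endloop
endfacet
facet normal 0.744 -0.050 0.666
outer loop
vertex -0.921 3.85 3.159
vertex -2.022 1.945 4.247
vertex -1.059 1.874 3.165
endloop
endfacet
facet normal 0.744 -0.050 0.666
outer loop
vertex -1.884 3.92 4.241
vertex -2.022 1.945 4.247
vertex -0.921 3.85 3.159
endloop
endfacet
facet normal -0.484 0.589 -0.648
outer loop
vertex 0.059 3.505 -1.69
vertex -0.365 4.02 -0.905
vertex 0.497 4.119 -1.459
endloop
endfacet
facet normal 0.676 -0.218 -0.704
outer loop
vertex 0.059 3.505 -1.69
vertex 0.497 4.119 -1.459
vertex 0.649 2.786 -0.901
endloop
endfacet
facet normal 0.676 -0.218 -0.704
outer loop
vertex 0.649 2.786 -0.901
vertex 0.497 4.119 -1.459
vertex 1.087 3.4 -0.67
endloop
endfacet
facet normal 0.485 -0.589 0.647
outer loop
vertex 0.649 2.786 -0.901
vertex 1.087 3.4 -0.67
vertex 0.225 3.3 -0.115
endloop
endfacet
facet normal -0.483 0.590 -0.647
outer loop
vertex 0.497 4.119 -1.459
vertex -0.365 4.02 -0.905
vertex 0.431 4.674 -0.903
endloop
endfacet
facet normal 0.871 0.395 -0.291
outer loop
vertex 0.497 4.119 -1.459
vertex 0.431 4.674 -0.903
vertex 1.087 3.4 -0.67
endloop
endfacet
facet normal 0.871 0.395 -0.291
outer loop
vertex 1.087 3.4 -0.67
vertex 0.431 4.674 -0.903
vertex 1.021 3.955 -0.114
endloop
endfacet
facet normal 0.484 -0.590 0.646
outer loop
vertex 1.087 3.4 -0.67
vertex 1.021 3.955 -0.114
vertex 0.225 3.3 -0.115
endloop
endfacet
facet normal -0.483 0.590 -0.648
outer loop
vertex 0.431 4.674 -0.903
vertex -0.365 4.02 -0.905
vertex -0.102 4.846 -0.349
endloop
endfacet
facet normal 0.556 0.778 0.293
outer loop
vertex 0.431 4.674 -0.903
vertex -0.102 4.846 -0.349
vertex 1.021 3.955 -0.114
endloop
endfacet
facet normal 0.556 0.778 0.293
outer loop
vertex 1.021 3.955 -0.114
vertex -0.102 4.846 -0.349
vertex 0.488 4.127 0.441
endloop
endfacet
facet normal 0.484 -0.589 0.647
outer loop
vertex 1.021 3.955 -0.114
vertex 0.488 4.127 0.441
vertex 0.225 3.3 -0.115
endloop
endfacet
facet normal -0.484 0.589 -0.647
outer loop
vertex -0.102 4.846 -0.349
vertex -0.365 4.02 -0.905
vertex -0.789 4.534 -0.119
endloop
endfacet
facet normal -0.084 0.705 0.704
outer loop
vertex -0.102 4.846 -0.349
vertex -0.789 4.534 -0.119
vertex 0.488 4.127 0.441
endloop
endfacet
facet normal -0.085 0.704 0.705
outer loop
vertex 0.488 4.127 0.441
vertex -0.789 4.534 -0.119
vertex -0.199 3.815 0.67
endloop
endfacet
facet normal 0.483 -0.589 0.648
outer loop
vertex 0.488 4.127 0.441
vertex -0.199 3.815 0.67
vertex 0.225 3.3 -0.115
endloop
endfacet
facet normal -0.485 0.589 -0.647
outer loop
vertex -0.789 4.534 -0.119
vertex -0.365 4.02 -0.905
vertex -1.227 3.92 -0.35
endloop
endfacet
facet normal -0.676 0.218 0.704
outer loop
vertex -0.789 4.534 -0.119
vertex -1.227 3.92 -0.35
vertex -0.199 3.815 0.67
endloop
endfacet
facet normal -0.676 0.218 0.704
outer loop
vertex -0.199 3.815 0.67
vertex -1.227 3.92 -0.35
vertex -0.637 3.201 0.439
endloop
endfacet
facet normal 0.484 -0.589 0.648
outer loop
vertex -0.199 3.815 0.67
vertex -0.637 3.201 0.439
vertex 0.225 3.3 -0.115
endloop
endfacet
facet normal -0.484 0.590 -0.646
outer loop
vertex -1.227 3.92 -0.35
vertex -0.365 4.02 -0.905
vertex -1.161 3.365 -0.906
endloop
endfacet
facet normal -0.871 -0.395 0.291
outer loop
vertex -1.227 3.92 -0.35
vertex -1.161 3.365 -0.906
vertex -0.637 3.201 0.439
endloop
endfacet
facet normal -0.871 -0.395 0.291
outer loop
vertex -0.637 3.201 0.439
vertex -1.161 3.365 -0.906
vertex -0.571 2.646 -0.117
endloop
endfacet
facet normal 0.483 -0.590 0.647
outer loop
vertex -0.637 3.201 0.439
vertex -0.571 2.646 -0.117
vertex 0.225 3.3 -0.115
endloop
endfacet
facet normal -0.484 0.589 -0.647
outer loop
vertex -1.161 3.365 -0.906
vertex -0.365 4.02 -0.905
vertex -0.628 3.193 -1.461
endloop
endfacet
facet normal -0.556 -0.778 -0.293
outer loop
vertex -1.161 3.365 -0.906
vertex -0.628 3.193 -1.461
vertex -0.571 2.646 -0.117
endloop
endfacet
facet normal -0.556 -0.778 -0.293
outer loop
vertex -0.571 2.646 -0.117
vertex -0.628 3.193 -1.461
vertex -0.038 2.474 -0.671
endloop
endfacet
facet normal 0.483 -0.590 0.648
outer loop
vertex -0.571 2.646 -0.117
vertex -0.038 2.474 -0.671
vertex 0.225 3.3 -0.115
endloop
endfacet
facet normal -0.483 0.589 -0.648
outer loop
vertex -0.628 3.193 -1.461
vertex -0.365 4.02 -0.905
vertex 0.059 3.505 -1.69
endloop
endfacet
facet normal 0.085 -0.704 -0.705
outer loop
vertex -0.628 3.193 -1.461
vertex 0.059 3.505 -1.69
vertex -0.038 2.474 -0.671
endloop
endfacet
facet normal 0.084 -0.704 -0.705
outer loop
vertex -0.038 2.474 -0.671
vertex 0.059 3.505 -1.69
vertex 0.649 2.786 -0.901
endloop
endfacet
facet normal 0.484 -0.589 0.647
outer loop
vertex -0.038 2.474 -0.671
vertex 0.649 2.786 -0.901
vertex 0.225 3.3 -0.115
endloop
endfacet

endsolid


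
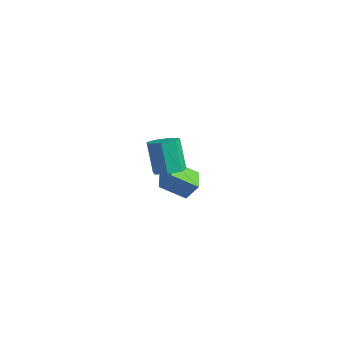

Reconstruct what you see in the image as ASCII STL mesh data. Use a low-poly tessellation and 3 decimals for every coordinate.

solid 
facet normal 0.312 0.013 -0.950
outer loop
vertex 4.339 -0.067 3.36
vertex 3.646 -0.309 3.129
vertex 3.896 0.413 3.221
endloop
endfacet
facet normal 0.680 0.695 0.232
outer loop
vertex 4.339 -0.067 3.36
vertex 3.896 0.413 3.221
vertex 3.788 -0.089 5.041
endloop
endfacet
facet normal 0.680 0.695 0.232
outer loop
vertex 3.788 -0.089 5.041
vertex 3.896 0.413 3.221
vertex 3.345 0.391 4.902
endloop
endfacet
facet normal -0.311 -0.012 0.950
outer loop
vertex 3.788 -0.089 5.041
vertex 3.345 0.391 4.902
vertex 3.094 -0.331 4.811
endloop
endfacet
facet normal 0.311 0.013 -0.950
outer loop
vertex 3.896 0.413 3.221
vertex 3.646 -0.309 3.129
vertex 3.264 0.35 3.013
endloop
endfacet
facet normal -0.093 0.995 -0.018
outer loop
vertex 3.896 0.413 3.221
vertex 3.264 0.35 3.013
vertex 3.345 0.391 4.902
endloop
endfacet
facet normal -0.093 0.995 -0.018
outer loop
vertex 3.345 0.391 4.902
vertex 3.264 0.35 3.013
vertex 2.713 0.328 4.695
endloop
endfacet
facet normal -0.310 -0.012 0.951
outer loop
vertex 3.345 0.391 4.902
vertex 2.713 0.328 4.695
vertex 3.094 -0.331 4.811
endloop
endfacet
facet normal 0.312 0.014 -0.950
outer loop
vertex 3.264 0.35 3.013
vertex 3.646 -0.309 3.129
vertex 2.92 -0.21 2.892
endloop
endfacet
facet normal -0.799 0.546 -0.254
outer loop
vertex 3.264 0.35 3.013
vertex 2.92 -0.21 2.892
vertex 2.713 0.328 4.695
endloop
endfacet
facet normal -0.798 0.547 -0.255
outer loop
vertex 2.713 0.328 4.695
vertex 2.92 -0.21 2.892
vertex 2.368 -0.232 4.574
endloop
endfacet
facet normal -0.312 -0.013 0.950
outer loop
vertex 2.713 0.328 4.695
vertex 2.368 -0.232 4.574
vertex 3.094 -0.331 4.811
endloop
endfacet
facet normal 0.312 0.012 -0.950
outer loop
vertex 2.92 -0.21 2.892
vertex 3.646 -0.309 3.129
vertex 3.122 -0.844 2.95
endloop
endfacet
facet normal -0.901 -0.314 -0.300
outer loop
vertex 2.92 -0.21 2.892
vertex 3.122 -0.844 2.95
vertex 2.368 -0.232 4.574
endloop
endfacet
facet normal -0.900 -0.316 -0.299
outer loop
vertex 2.368 -0.232 4.574
vertex 3.122 -0.844 2.95
vertex 2.571 -0.866 4.632
endloop
endfacet
facet normal -0.312 -0.013 0.950
outer loop
vertex 2.368 -0.232 4.574
vertex 2.571 -0.866 4.632
vertex 3.094 -0.331 4.811
endloop
endfacet
facet normal 0.312 0.012 -0.950
outer loop
vertex 3.122 -0.844 2.95
vertex 3.646 -0.309 3.129
vertex 3.718 -1.075 3.143
endloop
endfacet
facet normal -0.325 -0.938 -0.119
outer loop
vertex 3.122 -0.844 2.95
vertex 3.718 -1.075 3.143
vertex 2.571 -0.866 4.632
endloop
endfacet
facet normal -0.325 -0.938 -0.119
outer loop
vertex 2.571 -0.866 4.632
vertex 3.718 -1.075 3.143
vertex 3.167 -1.097 4.825
endloop
endfacet
facet normal -0.312 -0.012 0.950
outer loop
vertex 2.571 -0.866 4.632
vertex 3.167 -1.097 4.825
vertex 3.094 -0.331 4.811
endloop
endfacet
facet normal 0.311 0.012 -0.950
outer loop
vertex 3.718 -1.075 3.143
vertex 3.646 -0.309 3.129
vertex 4.26 -0.729 3.325
endloop
endfacet
facet normal 0.495 -0.855 0.151
outer loop
vertex 3.718 -1.075 3.143
vertex 4.26 -0.729 3.325
vertex 3.167 -1.097 4.825
endloop
endfacet
facet normal 0.495 -0.855 0.151
outer loop
vertex 3.167 -1.097 4.825
vertex 4.26 -0.729 3.325
vertex 3.709 -0.751 5.007
endloop
endfacet
facet normal -0.311 -0.012 0.950
outer loop
vertex 3.167 -1.097 4.825
vertex 3.709 -0.751 5.007
vertex 3.094 -0.331 4.811
endloop
endfacet
facet normal 0.312 0.013 -0.950
outer loop
vertex 4.26 -0.729 3.325
vertex 3.646 -0.309 3.129
vertex 4.339 -0.067 3.36
endloop
endfacet
facet normal 0.943 -0.129 0.307
outer loop
vertex 4.26 -0.729 3.325
vertex 4.339 -0.067 3.36
vertex 3.709 -0.751 5.007
endloop
endfacet
facet normal 0.943 -0.128 0.307
outer loop
vertex 3.709 -0.751 5.007
vertex 4.339 -0.067 3.36
vertex 3.788 -0.089 5.041
endloop
endfacet
facet normal -0.311 -0.012 0.950
outer loop
vertex 3.709 -0.751 5.007
vertex 3.788 -0.089 5.041
vertex 3.094 -0.331 4.811
endloop
endfacet
facet normal -0.846 0.494 0.199
outer loop
vertex -3.019 3.502 0.069
vertex -2.509 4.728 -0.805
vertex -3.478 3.068 -0.807
endloop
endfacet
facet normal -0.321 -0.771 0.550
outer loop
vertex -2.251 2.352 -1.095
vertex -3.019 3.502 0.069
vertex -3.478 3.068 -0.807
endloop
endfacet
facet normal -0.846 0.494 0.199
outer loop
vertex -3.478 3.068 -0.807
vertex -2.509 4.728 -0.805
vertex -2.968 4.294 -1.681
endloop
endfacet
facet normal -0.425 -0.402 -0.811
outer loop
vertex -2.968 4.294 -1.681
vertex -2.251 2.352 -1.095
vertex -3.478 3.068 -0.807
endloop
endfacet
facet normal 0.425 0.402 0.811
outer loop
vertex -3.019 3.502 0.069
vertex -1.282 4.012 -1.093
vertex -2.509 4.728 -0.805
endloop
endfacet
facet normal -0.321 -0.771 0.550
outer loop
vertex -1.792 2.786 -0.219
vertex -3.019 3.502 0.069
vertex -2.251 2.352 -1.095
endloop
endfacet
facet normal 0.425 0.402 0.811
outer loop
vertex -1.792 2.786 -0.219
vertex -1.282 4.012 -1.093
vertex -3.019 3.502 0.069
endloop
endfacet
facet normal 0.321 0.771 -0.550
outer loop
vertex -2.509 4.728 -0.805
vertex -1.282 4.012 -1.093
vertex -2.968 4.294 -1.681
endloop
endfacet
facet normal -0.425 -0.402 -0.811
outer loop
vertex -1.741 3.578 -1.969
vertex -2.251 2.352 -1.095
vertex -2.968 4.294 -1.681
endloop
endfacet
facet normal 0.321 0.771 -0.550
outer loop
vertex -2.968 4.294 -1.681
vertex -1.282 4.012 -1.093
vertex -1.741 3.578 -1.969
endloop
endfacet
facet normal 0.846 -0.494 -0.199
outer loop
vertex -1.741 3.578 -1.969
vertex -1.792 2.786 -0.219
vertex -2.251 2.352 -1.095
endloop
endfacet
facet normal 0.846 -0.494 -0.199
outer loop
vertex -1.282 4.012 -1.093
vertex -1.792 2.786 -0.219
vertex -1.741 3.578 -1.969
endloop
endfacet

endsolid


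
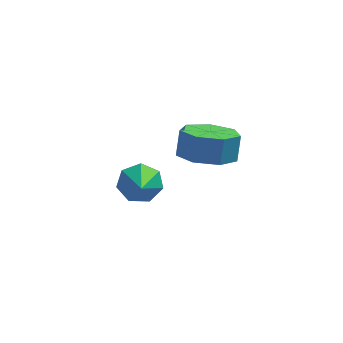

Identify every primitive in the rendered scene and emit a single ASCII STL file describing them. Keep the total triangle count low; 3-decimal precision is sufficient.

solid 
facet normal -0.099 0.826 -0.555
outer loop
vertex 2.043 1.104 -4.508
vertex 1.189 1.141 -4.301
vertex 1.871 1.505 -3.88
endloop
endfacet
facet normal 0.940 -0.105 0.325
outer loop
vertex 2.043 1.104 -4.508
vertex 1.871 1.505 -3.88
vertex 1.391 -0.561 -3.159
endloop
endfacet
facet normal -0.099 0.826 -0.554
outer loop
vertex 1.871 1.505 -3.88
vertex 1.189 1.141 -4.301
vertex 1.185 1.631 -3.57
endloop
endfacet
facet normal 0.434 0.205 0.877
outer loop
vertex 1.871 1.505 -3.88
vertex 1.185 1.631 -3.57
vertex 1.391 -0.561 -3.159
endloop
endfacet
facet normal -0.098 0.826 -0.554
outer loop
vertex 1.185 1.631 -3.57
vertex 1.189 1.141 -4.301
vertex 0.502 1.389 -3.81
endloop
endfacet
facet normal -0.371 0.137 0.918
outer loop
vertex 1.185 1.631 -3.57
vertex 0.502 1.389 -3.81
vertex 1.391 -0.561 -3.159
endloop
endfacet
facet normal -0.098 0.826 -0.555
outer loop
vertex 0.502 1.389 -3.81
vertex 1.189 1.141 -4.301
vertex 0.336 0.96 -4.42
endloop
endfacet
facet normal -0.871 -0.258 0.418
outer loop
vertex 0.502 1.389 -3.81
vertex 0.336 0.96 -4.42
vertex 1.391 -0.561 -3.159
endloop
endfacet
facet normal -0.098 0.827 -0.554
outer loop
vertex 0.336 0.96 -4.42
vertex 1.189 1.141 -4.301
vertex 0.812 0.668 -4.94
endloop
endfacet
facet normal -0.688 -0.682 -0.247
outer loop
vertex 0.336 0.96 -4.42
vertex 0.812 0.668 -4.94
vertex 1.391 -0.561 -3.159
endloop
endfacet
facet normal -0.098 0.827 -0.554
outer loop
vertex 0.812 0.668 -4.94
vertex 1.189 1.141 -4.301
vertex 1.572 0.732 -4.979
endloop
endfacet
facet normal 0.039 -0.816 -0.576
outer loop
vertex 0.812 0.668 -4.94
vertex 1.572 0.732 -4.979
vertex 1.391 -0.561 -3.159
endloop
endfacet
facet normal -0.099 0.827 -0.554
outer loop
vertex 1.572 0.732 -4.979
vertex 1.189 1.141 -4.301
vertex 2.043 1.104 -4.508
endloop
endfacet
facet normal 0.764 -0.560 -0.322
outer loop
vertex 1.572 0.732 -4.979
vertex 2.043 1.104 -4.508
vertex 1.391 -0.561 -3.159
endloop
endfacet
facet normal -0.087 -0.380 -0.921
outer loop
vertex 4.801 -1.691 -0.494
vertex 3.742 -1.477 -0.482
vertex 4.553 -0.848 -0.818
endloop
endfacet
facet normal 0.960 0.214 -0.179
outer loop
vertex 4.801 -1.691 -0.494
vertex 4.553 -0.848 -0.818
vertex 4.896 -1.278 0.51
endloop
endfacet
facet normal 0.960 0.214 -0.179
outer loop
vertex 4.896 -1.278 0.51
vertex 4.553 -0.848 -0.818
vertex 4.648 -0.434 0.186
endloop
endfacet
facet normal 0.088 0.379 0.921
outer loop
vertex 4.896 -1.278 0.51
vertex 4.648 -0.434 0.186
vertex 3.838 -1.063 0.522
endloop
endfacet
facet normal -0.087 -0.379 -0.921
outer loop
vertex 4.553 -0.848 -0.818
vertex 3.742 -1.477 -0.482
vertex 3.695 -0.478 -0.889
endloop
endfacet
facet normal 0.392 0.837 -0.382
outer loop
vertex 4.553 -0.848 -0.818
vertex 3.695 -0.478 -0.889
vertex 4.648 -0.434 0.186
endloop
endfacet
facet normal 0.392 0.837 -0.382
outer loop
vertex 4.648 -0.434 0.186
vertex 3.695 -0.478 -0.889
vertex 3.79 -0.064 0.115
endloop
endfacet
facet normal 0.087 0.379 0.921
outer loop
vertex 4.648 -0.434 0.186
vertex 3.79 -0.064 0.115
vertex 3.838 -1.063 0.522
endloop
endfacet
facet normal -0.087 -0.379 -0.921
outer loop
vertex 3.695 -0.478 -0.889
vertex 3.742 -1.477 -0.482
vertex 2.873 -0.86 -0.654
endloop
endfacet
facet normal -0.471 0.830 -0.298
outer loop
vertex 3.695 -0.478 -0.889
vertex 2.873 -0.86 -0.654
vertex 3.79 -0.064 0.115
endloop
endfacet
facet normal -0.471 0.830 -0.298
outer loop
vertex 3.79 -0.064 0.115
vertex 2.873 -0.86 -0.654
vertex 2.968 -0.446 0.35
endloop
endfacet
facet normal 0.087 0.379 0.921
outer loop
vertex 3.79 -0.064 0.115
vertex 2.968 -0.446 0.35
vertex 3.838 -1.063 0.522
endloop
endfacet
facet normal -0.087 -0.380 -0.921
outer loop
vertex 2.873 -0.86 -0.654
vertex 3.742 -1.477 -0.482
vertex 2.705 -1.707 -0.289
endloop
endfacet
facet normal -0.980 0.199 0.011
outer loop
vertex 2.873 -0.86 -0.654
vertex 2.705 -1.707 -0.289
vertex 2.968 -0.446 0.35
endloop
endfacet
facet normal -0.980 0.199 0.011
outer loop
vertex 2.968 -0.446 0.35
vertex 2.705 -1.707 -0.289
vertex 2.8 -1.293 0.715
endloop
endfacet
facet normal 0.087 0.380 0.921
outer loop
vertex 2.968 -0.446 0.35
vertex 2.8 -1.293 0.715
vertex 3.838 -1.063 0.522
endloop
endfacet
facet normal -0.087 -0.380 -0.921
outer loop
vertex 2.705 -1.707 -0.289
vertex 3.742 -1.477 -0.482
vertex 3.319 -2.381 -0.069
endloop
endfacet
facet normal -0.751 -0.582 0.311
outer loop
vertex 2.705 -1.707 -0.289
vertex 3.319 -2.381 -0.069
vertex 2.8 -1.293 0.715
endloop
endfacet
facet normal -0.751 -0.582 0.311
outer loop
vertex 2.8 -1.293 0.715
vertex 3.319 -2.381 -0.069
vertex 3.414 -1.967 0.935
endloop
endfacet
facet normal 0.087 0.380 0.921
outer loop
vertex 2.8 -1.293 0.715
vertex 3.414 -1.967 0.935
vertex 3.838 -1.063 0.522
endloop
endfacet
facet normal -0.088 -0.380 -0.921
outer loop
vertex 3.319 -2.381 -0.069
vertex 3.742 -1.477 -0.482
vertex 4.251 -2.374 -0.161
endloop
endfacet
facet normal 0.044 -0.925 0.377
outer loop
vertex 3.319 -2.381 -0.069
vertex 4.251 -2.374 -0.161
vertex 3.414 -1.967 0.935
endloop
endfacet
facet normal 0.044 -0.925 0.377
outer loop
vertex 3.414 -1.967 0.935
vertex 4.251 -2.374 -0.161
vertex 4.347 -1.96 0.843
endloop
endfacet
facet normal 0.088 0.380 0.921
outer loop
vertex 3.414 -1.967 0.935
vertex 4.347 -1.96 0.843
vertex 3.838 -1.063 0.522
endloop
endfacet
facet normal -0.087 -0.379 -0.921
outer loop
vertex 4.251 -2.374 -0.161
vertex 3.742 -1.477 -0.482
vertex 4.801 -1.691 -0.494
endloop
endfacet
facet normal 0.805 -0.571 0.159
outer loop
vertex 4.251 -2.374 -0.161
vertex 4.801 -1.691 -0.494
vertex 4.347 -1.96 0.843
endloop
endfacet
facet normal 0.806 -0.571 0.159
outer loop
vertex 4.347 -1.96 0.843
vertex 4.801 -1.691 -0.494
vertex 4.896 -1.278 0.51
endloop
endfacet
facet normal 0.088 0.379 0.921
outer loop
vertex 4.347 -1.96 0.843
vertex 4.896 -1.278 0.51
vertex 3.838 -1.063 0.522
endloop
endfacet

endsolid


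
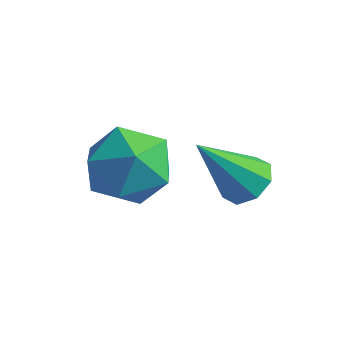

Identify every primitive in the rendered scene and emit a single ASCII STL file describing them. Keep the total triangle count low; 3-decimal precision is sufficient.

solid 
facet normal 0.263 0.961 0.081
outer loop
vertex 0.975 0.286 -0.252
vertex 0.089 0.482 0.301
vertex 0.979 0.196 0.806
endloop
endfacet
facet normal 0.839 0.542 0.043
outer loop
vertex 0.975 0.286 -0.252
vertex 0.979 0.196 0.806
vertex 1.477 -0.527 0.21
endloop
endfacet
facet normal 0.805 0.175 -0.567
outer loop
vertex 0.975 0.286 -0.252
vertex 1.477 -0.527 0.21
vertex 0.896 -0.689 -0.664
endloop
endfacet
facet normal 0.207 0.366 -0.907
outer loop
vertex 0.975 0.286 -0.252
vertex 0.896 -0.689 -0.664
vertex 0.038 -0.065 -0.608
endloop
endfacet
facet normal -0.127 0.853 -0.506
outer loop
vertex 0.975 0.286 -0.252
vertex 0.038 -0.065 -0.608
vertex 0.089 0.482 0.301
endloop
endfacet
facet normal 0.809 0.076 0.583
outer loop
vertex 1.477 -0.527 0.21
vertex 0.979 0.196 0.806
vertex 0.902 -0.835 1.048
endloop
endfacet
facet normal -0.123 0.755 0.644
outer loop
vertex 0.979 0.196 0.806
vertex 0.089 0.482 0.301
vertex 0.044 -0.211 1.104
endloop
endfacet
facet normal -0.756 0.579 -0.306
outer loop
vertex 0.089 0.482 0.301
vertex 0.038 -0.065 -0.608
vertex -0.537 -0.373 0.23
endloop
endfacet
facet normal -0.214 -0.208 -0.954
outer loop
vertex 0.038 -0.065 -0.608
vertex 0.896 -0.689 -0.664
vertex -0.039 -1.096 -0.366
endloop
endfacet
facet normal 0.753 -0.518 -0.405
outer loop
vertex 0.896 -0.689 -0.664
vertex 1.477 -0.527 0.21
vertex 0.851 -1.382 0.139
endloop
endfacet
facet normal -0.207 -0.366 0.907
outer loop
vertex -0.035 -1.186 0.692
vertex 0.902 -0.835 1.048
vertex 0.044 -0.211 1.104
endloop
endfacet
facet normal -0.805 -0.175 0.567
outer loop
vertex -0.035 -1.186 0.692
vertex 0.044 -0.211 1.104
vertex -0.537 -0.373 0.23
endloop
endfacet
facet normal -0.839 -0.542 -0.043
outer loop
vertex -0.035 -1.186 0.692
vertex -0.537 -0.373 0.23
vertex -0.039 -1.096 -0.366
endloop
endfacet
facet normal -0.263 -0.961 -0.081
outer loop
vertex -0.035 -1.186 0.692
vertex -0.039 -1.096 -0.366
vertex 0.851 -1.382 0.139
endloop
endfacet
facet normal 0.127 -0.853 0.506
outer loop
vertex -0.035 -1.186 0.692
vertex 0.851 -1.382 0.139
vertex 0.902 -0.835 1.048
endloop
endfacet
facet normal 0.214 0.208 0.954
outer loop
vertex 0.044 -0.211 1.104
vertex 0.902 -0.835 1.048
vertex 0.979 0.196 0.806
endloop
endfacet
facet normal -0.753 0.518 0.405
outer loop
vertex -0.537 -0.373 0.23
vertex 0.044 -0.211 1.104
vertex 0.089 0.482 0.301
endloop
endfacet
facet normal -0.809 -0.076 -0.583
outer loop
vertex -0.039 -1.096 -0.366
vertex -0.537 -0.373 0.23
vertex 0.038 -0.065 -0.608
endloop
endfacet
facet normal 0.123 -0.755 -0.644
outer loop
vertex 0.851 -1.382 0.139
vertex -0.039 -1.096 -0.366
vertex 0.896 -0.689 -0.664
endloop
endfacet
facet normal 0.756 -0.579 0.306
outer loop
vertex 0.902 -0.835 1.048
vertex 0.851 -1.382 0.139
vertex 1.477 -0.527 0.21
endloop
endfacet
facet normal 0.422 0.426 -0.801
outer loop
vertex 2.666 1.046 -1.007
vertex 2.16 1.483 -1.041
vertex 2.755 1.471 -0.734
endloop
endfacet
facet normal 0.710 -0.480 0.515
outer loop
vertex 2.666 1.046 -1.007
vertex 2.755 1.471 -0.734
vertex 1.38 0.697 0.441
endloop
endfacet
facet normal 0.422 0.425 -0.801
outer loop
vertex 2.755 1.471 -0.734
vertex 2.16 1.483 -1.041
vertex 2.495 1.904 -0.641
endloop
endfacet
facet normal 0.580 0.177 0.795
outer loop
vertex 2.755 1.471 -0.734
vertex 2.495 1.904 -0.641
vertex 1.38 0.697 0.441
endloop
endfacet
facet normal 0.423 0.425 -0.801
outer loop
vertex 2.495 1.904 -0.641
vertex 2.16 1.483 -1.041
vertex 2.039 2.09 -0.783
endloop
endfacet
facet normal 0.030 0.652 0.758
outer loop
vertex 2.495 1.904 -0.641
vertex 2.039 2.09 -0.783
vertex 1.38 0.697 0.441
endloop
endfacet
facet normal 0.421 0.425 -0.802
outer loop
vertex 2.039 2.09 -0.783
vertex 2.16 1.483 -1.041
vertex 1.653 1.921 -1.075
endloop
endfacet
facet normal -0.614 0.665 0.426
outer loop
vertex 2.039 2.09 -0.783
vertex 1.653 1.921 -1.075
vertex 1.38 0.697 0.441
endloop
endfacet
facet normal 0.422 0.426 -0.801
outer loop
vertex 1.653 1.921 -1.075
vertex 2.16 1.483 -1.041
vertex 1.564 1.496 -1.348
endloop
endfacet
facet normal -0.978 0.209 -0.007
outer loop
vertex 1.653 1.921 -1.075
vertex 1.564 1.496 -1.348
vertex 1.38 0.697 0.441
endloop
endfacet
facet normal 0.422 0.425 -0.801
outer loop
vertex 1.564 1.496 -1.348
vertex 2.16 1.483 -1.041
vertex 1.824 1.063 -1.441
endloop
endfacet
facet normal -0.847 -0.447 -0.287
outer loop
vertex 1.564 1.496 -1.348
vertex 1.824 1.063 -1.441
vertex 1.38 0.697 0.441
endloop
endfacet
facet normal 0.423 0.425 -0.801
outer loop
vertex 1.824 1.063 -1.441
vertex 2.16 1.483 -1.041
vertex 2.28 0.877 -1.299
endloop
endfacet
facet normal -0.298 -0.921 -0.250
outer loop
vertex 1.824 1.063 -1.441
vertex 2.28 0.877 -1.299
vertex 1.38 0.697 0.441
endloop
endfacet
facet normal 0.421 0.425 -0.802
outer loop
vertex 2.28 0.877 -1.299
vertex 2.16 1.483 -1.041
vertex 2.666 1.046 -1.007
endloop
endfacet
facet normal 0.347 -0.934 0.083
outer loop
vertex 2.28 0.877 -1.299
vertex 2.666 1.046 -1.007
vertex 1.38 0.697 0.441
endloop
endfacet

endsolid


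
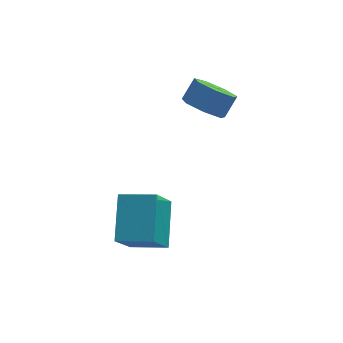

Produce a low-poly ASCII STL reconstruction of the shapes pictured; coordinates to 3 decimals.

solid 
facet normal -0.513 -0.470 -0.718
outer loop
vertex 0.616 0.198 0.655
vertex -0.204 0.389 1.116
vertex 0.245 0.916 0.45
endloop
endfacet
facet normal 0.734 0.193 -0.651
outer loop
vertex 0.616 0.198 0.655
vertex 0.245 0.916 0.45
vertex 1.165 0.701 1.423
endloop
endfacet
facet normal 0.734 0.196 -0.651
outer loop
vertex 1.165 0.701 1.423
vertex 0.245 0.916 0.45
vertex 0.793 1.418 1.219
endloop
endfacet
facet normal 0.512 0.470 0.719
outer loop
vertex 1.165 0.701 1.423
vertex 0.793 1.418 1.219
vertex 0.344 0.891 1.884
endloop
endfacet
facet normal -0.513 -0.471 -0.718
outer loop
vertex 0.245 0.916 0.45
vertex -0.204 0.389 1.116
vertex -0.465 1.236 0.747
endloop
endfacet
facet normal 0.109 0.795 -0.597
outer loop
vertex 0.245 0.916 0.45
vertex -0.465 1.236 0.747
vertex 0.793 1.418 1.219
endloop
endfacet
facet normal 0.109 0.794 -0.598
outer loop
vertex 0.793 1.418 1.219
vertex -0.465 1.236 0.747
vertex 0.084 1.739 1.516
endloop
endfacet
facet normal 0.513 0.469 0.718
outer loop
vertex 0.793 1.418 1.219
vertex 0.084 1.739 1.516
vertex 0.344 0.891 1.884
endloop
endfacet
facet normal -0.512 -0.471 -0.718
outer loop
vertex -0.465 1.236 0.747
vertex -0.204 0.389 1.116
vertex -0.978 0.918 1.321
endloop
endfacet
facet normal -0.598 0.796 -0.094
outer loop
vertex -0.465 1.236 0.747
vertex -0.978 0.918 1.321
vertex 0.084 1.739 1.516
endloop
endfacet
facet normal -0.598 0.796 -0.094
outer loop
vertex 0.084 1.739 1.516
vertex -0.978 0.918 1.321
vertex -0.429 1.421 2.09
endloop
endfacet
facet normal 0.513 0.469 0.719
outer loop
vertex 0.084 1.739 1.516
vertex -0.429 1.421 2.09
vertex 0.344 0.891 1.884
endloop
endfacet
facet normal -0.512 -0.471 -0.718
outer loop
vertex -0.978 0.918 1.321
vertex -0.204 0.389 1.116
vertex -0.909 0.202 1.741
endloop
endfacet
facet normal -0.854 0.199 0.480
outer loop
vertex -0.978 0.918 1.321
vertex -0.909 0.202 1.741
vertex -0.429 1.421 2.09
endloop
endfacet
facet normal -0.854 0.199 0.480
outer loop
vertex -0.429 1.421 2.09
vertex -0.909 0.202 1.741
vertex -0.36 0.705 2.509
endloop
endfacet
facet normal 0.513 0.470 0.718
outer loop
vertex -0.429 1.421 2.09
vertex -0.36 0.705 2.509
vertex 0.344 0.891 1.884
endloop
endfacet
facet normal -0.513 -0.469 -0.719
outer loop
vertex -0.909 0.202 1.741
vertex -0.204 0.389 1.116
vertex -0.309 -0.374 1.689
endloop
endfacet
facet normal -0.467 -0.549 0.693
outer loop
vertex -0.909 0.202 1.741
vertex -0.309 -0.374 1.689
vertex -0.36 0.705 2.509
endloop
endfacet
facet normal -0.468 -0.549 0.693
outer loop
vertex -0.36 0.705 2.509
vertex -0.309 -0.374 1.689
vertex 0.24 0.129 2.458
endloop
endfacet
facet normal 0.513 0.471 0.718
outer loop
vertex -0.36 0.705 2.509
vertex 0.24 0.129 2.458
vertex 0.344 0.891 1.884
endloop
endfacet
facet normal -0.513 -0.469 -0.719
outer loop
vertex -0.309 -0.374 1.689
vertex -0.204 0.389 1.116
vertex 0.37 -0.376 1.206
endloop
endfacet
facet normal 0.271 -0.883 0.384
outer loop
vertex -0.309 -0.374 1.689
vertex 0.37 -0.376 1.206
vertex 0.24 0.129 2.458
endloop
endfacet
facet normal 0.271 -0.883 0.384
outer loop
vertex 0.24 0.129 2.458
vertex 0.37 -0.376 1.206
vertex 0.918 0.127 1.975
endloop
endfacet
facet normal 0.513 0.471 0.718
outer loop
vertex 0.24 0.129 2.458
vertex 0.918 0.127 1.975
vertex 0.344 0.891 1.884
endloop
endfacet
facet normal -0.513 -0.470 -0.718
outer loop
vertex 0.37 -0.376 1.206
vertex -0.204 0.389 1.116
vertex 0.616 0.198 0.655
endloop
endfacet
facet normal 0.806 -0.551 -0.214
outer loop
vertex 0.37 -0.376 1.206
vertex 0.616 0.198 0.655
vertex 0.918 0.127 1.975
endloop
endfacet
facet normal 0.806 -0.552 -0.214
outer loop
vertex 0.918 0.127 1.975
vertex 0.616 0.198 0.655
vertex 1.165 0.701 1.423
endloop
endfacet
facet normal 0.512 0.470 0.718
outer loop
vertex 0.918 0.127 1.975
vertex 1.165 0.701 1.423
vertex 0.344 0.891 1.884
endloop
endfacet
facet normal -0.929 0.308 -0.206
outer loop
vertex -3.833 -2.294 -1.219
vertex -3.164 -1.348 -2.825
vertex -4.146 -3.997 -2.352
endloop
endfacet
facet normal -0.338 -0.477 0.811
outer loop
vertex -2.716 -4.472 -2.035
vertex -3.833 -2.294 -1.219
vertex -4.146 -3.997 -2.352
endloop
endfacet
facet normal -0.929 0.308 -0.205
outer loop
vertex -4.146 -3.997 -2.352
vertex -3.164 -1.348 -2.825
vertex -3.478 -3.052 -3.958
endloop
endfacet
facet normal -0.152 -0.823 -0.547
outer loop
vertex -3.478 -3.052 -3.958
vertex -2.716 -4.472 -2.035
vertex -4.146 -3.997 -2.352
endloop
endfacet
facet normal 0.152 0.823 0.548
outer loop
vertex -3.833 -2.294 -1.219
vertex -1.734 -1.823 -2.508
vertex -3.164 -1.348 -2.825
endloop
endfacet
facet normal -0.338 -0.477 0.811
outer loop
vertex -2.402 -2.768 -0.902
vertex -3.833 -2.294 -1.219
vertex -2.716 -4.472 -2.035
endloop
endfacet
facet normal 0.151 0.823 0.547
outer loop
vertex -2.402 -2.768 -0.902
vertex -1.734 -1.823 -2.508
vertex -3.833 -2.294 -1.219
endloop
endfacet
facet normal 0.338 0.477 -0.811
outer loop
vertex -3.164 -1.348 -2.825
vertex -1.734 -1.823 -2.508
vertex -3.478 -3.052 -3.958
endloop
endfacet
facet normal -0.151 -0.823 -0.548
outer loop
vertex -2.047 -3.526 -3.641
vertex -2.716 -4.472 -2.035
vertex -3.478 -3.052 -3.958
endloop
endfacet
facet normal 0.338 0.478 -0.811
outer loop
vertex -3.478 -3.052 -3.958
vertex -1.734 -1.823 -2.508
vertex -2.047 -3.526 -3.641
endloop
endfacet
facet normal 0.929 -0.308 0.206
outer loop
vertex -2.047 -3.526 -3.641
vertex -2.402 -2.768 -0.902
vertex -2.716 -4.472 -2.035
endloop
endfacet
facet normal 0.929 -0.307 0.206
outer loop
vertex -1.734 -1.823 -2.508
vertex -2.402 -2.768 -0.902
vertex -2.047 -3.526 -3.641
endloop
endfacet

endsolid
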